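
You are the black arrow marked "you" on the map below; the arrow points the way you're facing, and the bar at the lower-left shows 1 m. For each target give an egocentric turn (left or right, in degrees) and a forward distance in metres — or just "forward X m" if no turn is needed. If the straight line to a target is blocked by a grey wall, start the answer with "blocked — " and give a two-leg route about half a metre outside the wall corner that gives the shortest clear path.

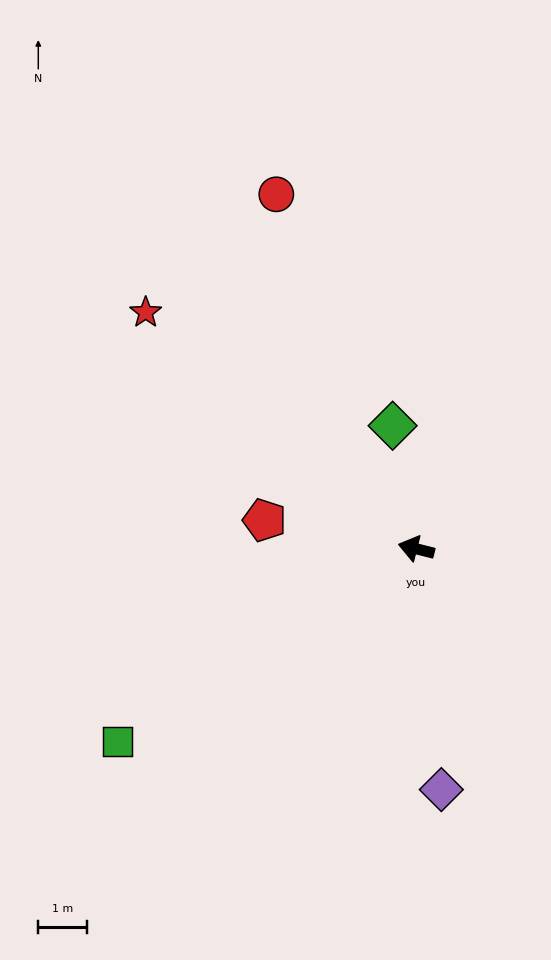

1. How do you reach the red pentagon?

turn left 3°, forward 3.1 m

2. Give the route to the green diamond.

turn right 65°, forward 2.6 m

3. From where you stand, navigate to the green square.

turn left 47°, forward 7.2 m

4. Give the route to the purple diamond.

turn left 110°, forward 4.9 m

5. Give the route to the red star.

turn right 27°, forward 7.3 m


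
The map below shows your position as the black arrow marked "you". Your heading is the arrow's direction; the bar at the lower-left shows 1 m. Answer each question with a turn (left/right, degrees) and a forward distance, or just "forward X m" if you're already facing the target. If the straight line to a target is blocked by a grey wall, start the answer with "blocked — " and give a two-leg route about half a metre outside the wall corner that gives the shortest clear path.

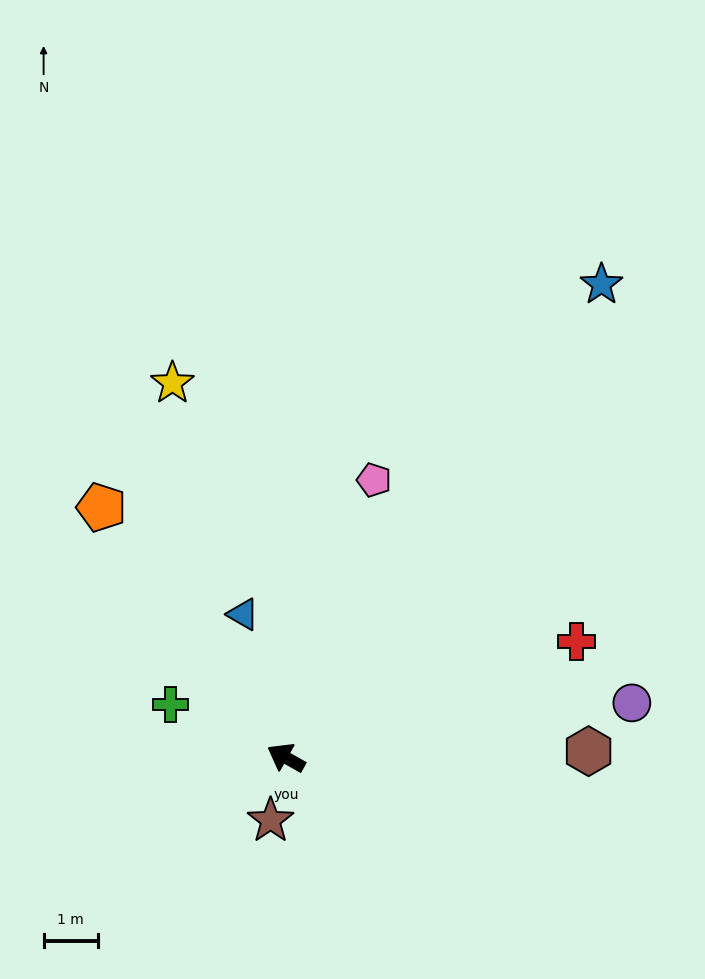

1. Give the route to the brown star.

turn left 106°, forward 1.2 m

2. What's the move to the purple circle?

turn right 142°, forward 6.5 m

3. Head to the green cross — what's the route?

turn left 5°, forward 2.3 m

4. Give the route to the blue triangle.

turn right 44°, forward 2.8 m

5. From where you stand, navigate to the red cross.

turn right 129°, forward 5.8 m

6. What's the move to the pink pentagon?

turn right 78°, forward 5.4 m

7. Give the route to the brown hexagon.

turn right 149°, forward 5.6 m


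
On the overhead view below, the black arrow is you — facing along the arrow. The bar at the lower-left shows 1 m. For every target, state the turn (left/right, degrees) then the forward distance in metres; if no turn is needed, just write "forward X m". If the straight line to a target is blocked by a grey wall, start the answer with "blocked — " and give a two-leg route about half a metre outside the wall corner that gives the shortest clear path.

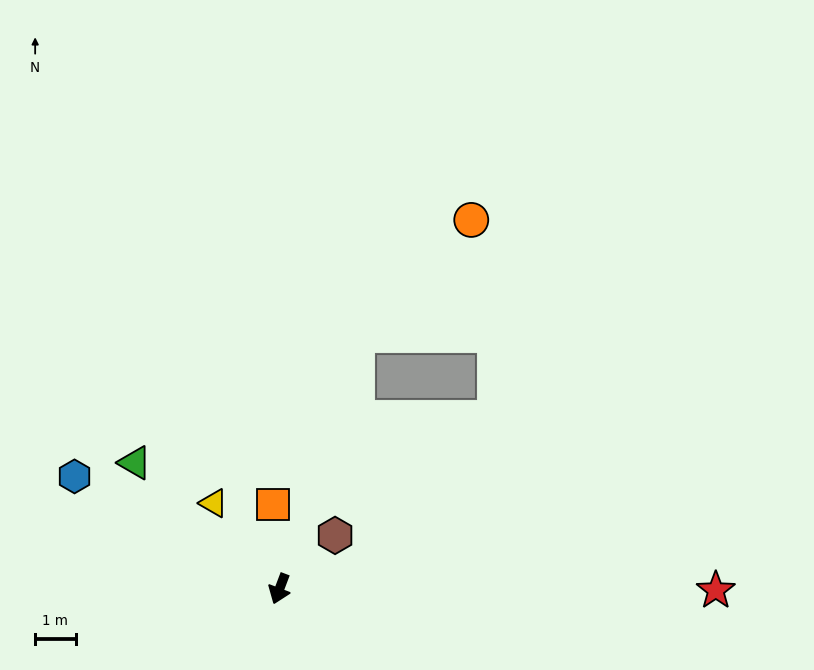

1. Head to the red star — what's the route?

turn left 111°, forward 10.8 m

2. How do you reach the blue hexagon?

turn right 98°, forward 5.8 m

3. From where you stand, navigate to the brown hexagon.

turn left 155°, forward 1.9 m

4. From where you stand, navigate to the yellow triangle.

turn right 122°, forward 2.7 m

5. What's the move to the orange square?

turn right 155°, forward 2.1 m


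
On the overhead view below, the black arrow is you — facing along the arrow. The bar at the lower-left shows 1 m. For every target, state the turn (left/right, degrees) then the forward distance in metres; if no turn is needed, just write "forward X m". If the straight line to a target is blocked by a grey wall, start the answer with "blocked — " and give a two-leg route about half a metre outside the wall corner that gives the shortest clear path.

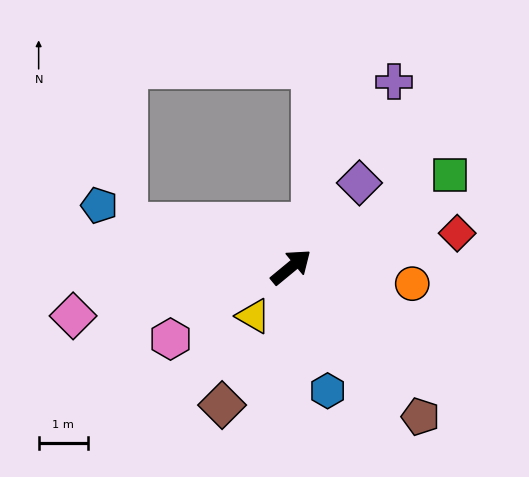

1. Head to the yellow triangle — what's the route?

turn right 167°, forward 1.3 m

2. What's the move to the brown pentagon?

turn right 89°, forward 4.0 m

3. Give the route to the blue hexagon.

turn right 113°, forward 2.6 m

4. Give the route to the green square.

turn right 9°, forward 3.7 m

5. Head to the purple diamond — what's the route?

turn left 11°, forward 2.2 m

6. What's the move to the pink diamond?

turn left 153°, forward 4.5 m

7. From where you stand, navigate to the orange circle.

turn right 47°, forward 2.5 m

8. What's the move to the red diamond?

turn right 28°, forward 3.4 m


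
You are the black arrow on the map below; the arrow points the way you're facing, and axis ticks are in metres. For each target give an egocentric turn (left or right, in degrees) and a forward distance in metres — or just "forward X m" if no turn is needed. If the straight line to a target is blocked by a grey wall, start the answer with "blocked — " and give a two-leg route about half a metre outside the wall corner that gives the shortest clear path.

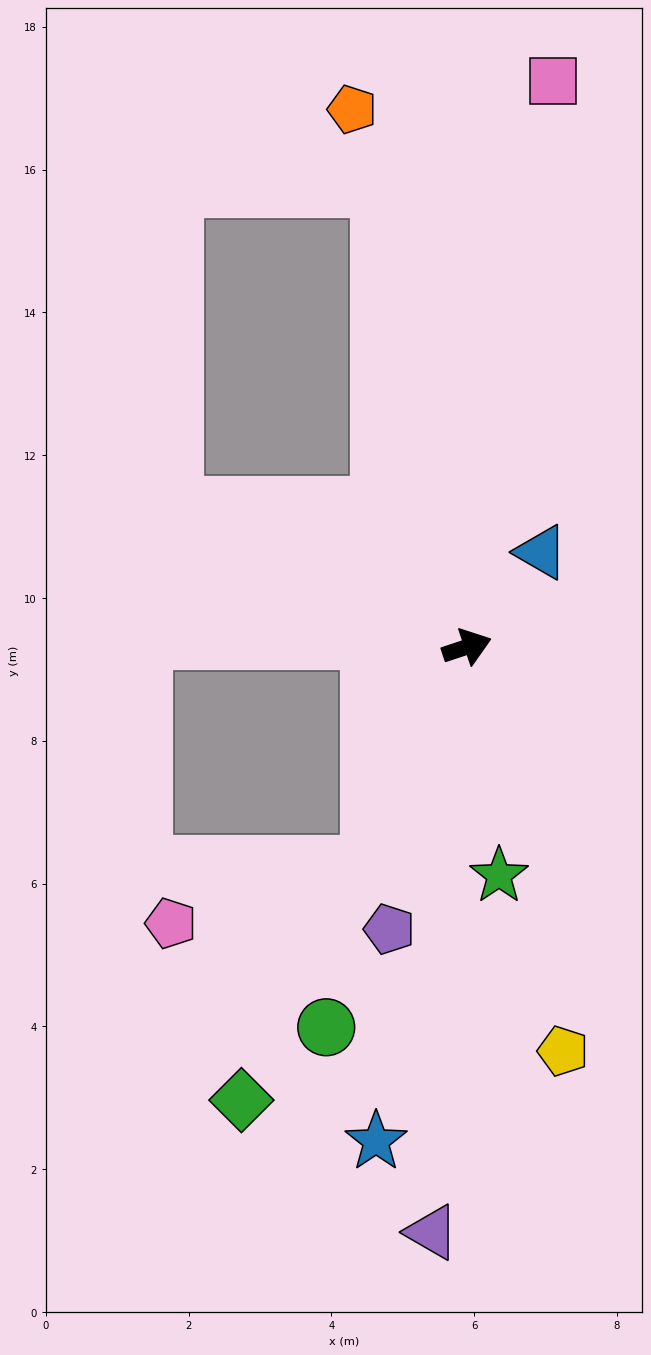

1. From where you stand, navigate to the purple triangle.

turn right 112°, forward 8.2 m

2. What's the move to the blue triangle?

turn left 34°, forward 1.7 m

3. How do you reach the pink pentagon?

blocked — turn right 132°, forward 3.3 m, then turn right 50°, forward 2.9 m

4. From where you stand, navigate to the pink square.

turn left 63°, forward 8.0 m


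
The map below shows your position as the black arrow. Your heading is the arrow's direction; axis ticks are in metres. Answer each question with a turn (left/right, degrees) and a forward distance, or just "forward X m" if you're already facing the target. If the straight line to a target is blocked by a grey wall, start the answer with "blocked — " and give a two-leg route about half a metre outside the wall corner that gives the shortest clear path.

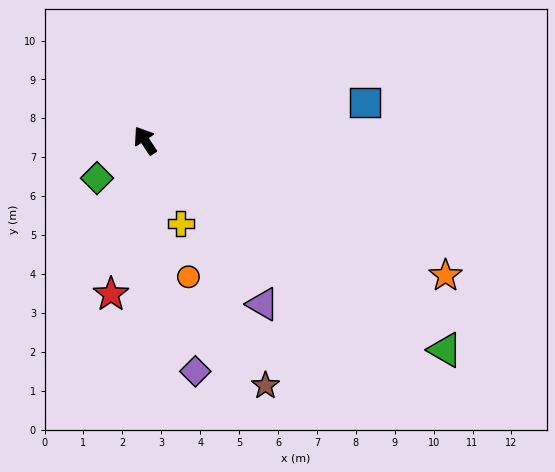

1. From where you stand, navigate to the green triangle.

turn right 158°, forward 9.4 m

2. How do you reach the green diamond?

turn left 95°, forward 1.6 m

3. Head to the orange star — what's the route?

turn right 148°, forward 8.5 m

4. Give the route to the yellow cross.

turn left 170°, forward 2.3 m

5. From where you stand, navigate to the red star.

turn left 134°, forward 4.0 m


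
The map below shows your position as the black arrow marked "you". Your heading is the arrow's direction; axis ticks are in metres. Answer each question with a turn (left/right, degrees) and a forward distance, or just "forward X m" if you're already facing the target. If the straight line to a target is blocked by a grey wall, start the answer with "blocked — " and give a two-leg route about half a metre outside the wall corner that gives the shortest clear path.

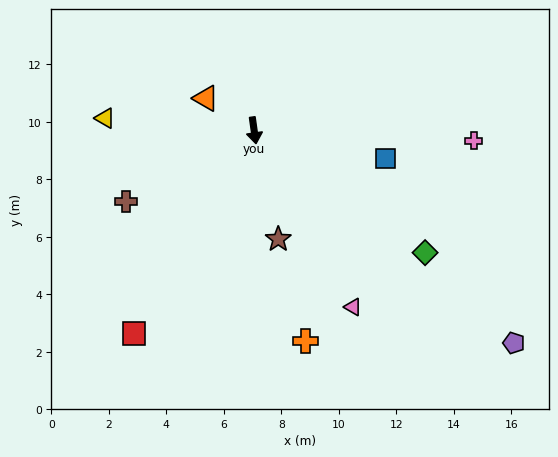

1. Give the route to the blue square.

turn left 70°, forward 4.7 m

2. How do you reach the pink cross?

turn left 79°, forward 7.6 m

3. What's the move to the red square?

turn right 39°, forward 8.2 m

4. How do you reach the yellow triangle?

turn right 103°, forward 5.2 m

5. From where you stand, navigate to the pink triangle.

turn left 21°, forward 7.0 m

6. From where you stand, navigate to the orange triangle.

turn right 132°, forward 2.0 m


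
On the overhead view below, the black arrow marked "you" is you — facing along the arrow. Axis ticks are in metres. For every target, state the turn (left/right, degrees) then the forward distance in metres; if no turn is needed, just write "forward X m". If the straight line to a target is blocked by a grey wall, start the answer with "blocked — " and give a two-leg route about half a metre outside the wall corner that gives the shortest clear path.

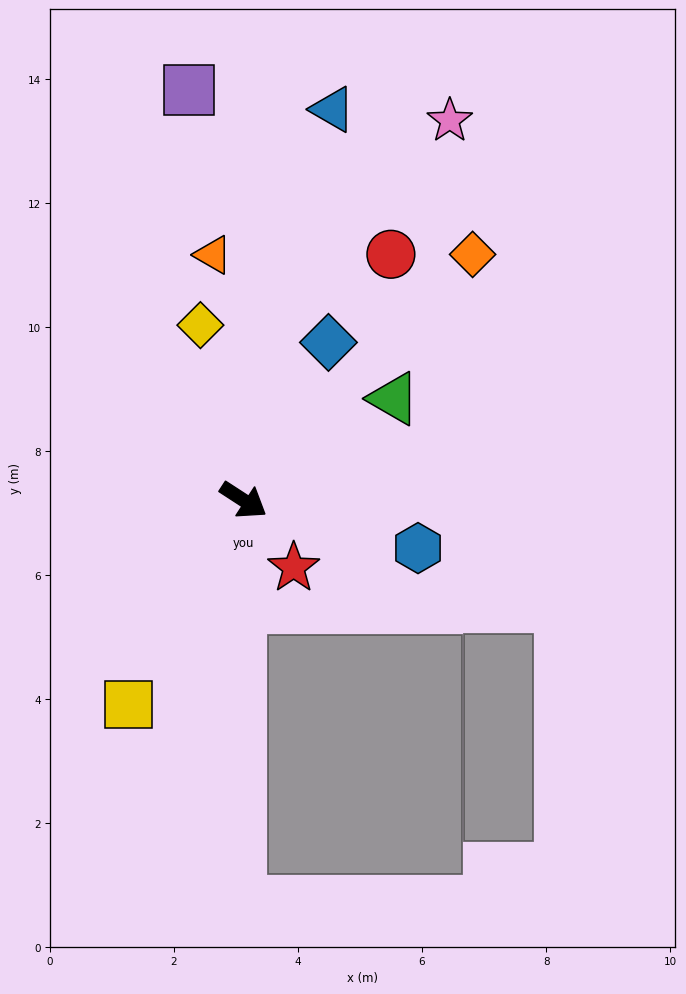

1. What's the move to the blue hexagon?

turn left 18°, forward 2.9 m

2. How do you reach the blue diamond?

turn left 95°, forward 2.9 m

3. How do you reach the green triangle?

turn left 67°, forward 2.9 m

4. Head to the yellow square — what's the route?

turn right 86°, forward 3.8 m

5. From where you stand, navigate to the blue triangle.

turn left 110°, forward 6.5 m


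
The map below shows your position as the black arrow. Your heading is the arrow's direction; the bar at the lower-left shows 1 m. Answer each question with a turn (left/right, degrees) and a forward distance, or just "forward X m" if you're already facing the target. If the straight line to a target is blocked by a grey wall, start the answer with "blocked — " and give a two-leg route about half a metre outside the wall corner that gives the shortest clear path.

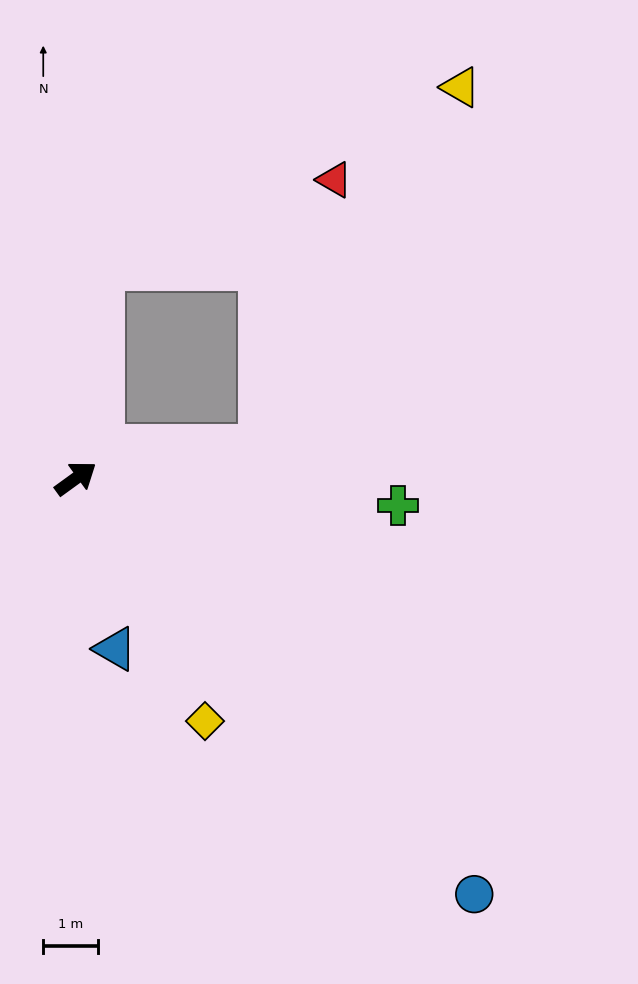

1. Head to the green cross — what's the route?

turn right 41°, forward 5.9 m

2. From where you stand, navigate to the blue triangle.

turn right 113°, forward 3.2 m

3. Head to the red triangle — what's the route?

blocked — turn left 47°, forward 3.9 m, then turn right 62°, forward 4.6 m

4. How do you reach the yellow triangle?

blocked — turn right 26°, forward 3.4 m, then turn left 51°, forward 7.5 m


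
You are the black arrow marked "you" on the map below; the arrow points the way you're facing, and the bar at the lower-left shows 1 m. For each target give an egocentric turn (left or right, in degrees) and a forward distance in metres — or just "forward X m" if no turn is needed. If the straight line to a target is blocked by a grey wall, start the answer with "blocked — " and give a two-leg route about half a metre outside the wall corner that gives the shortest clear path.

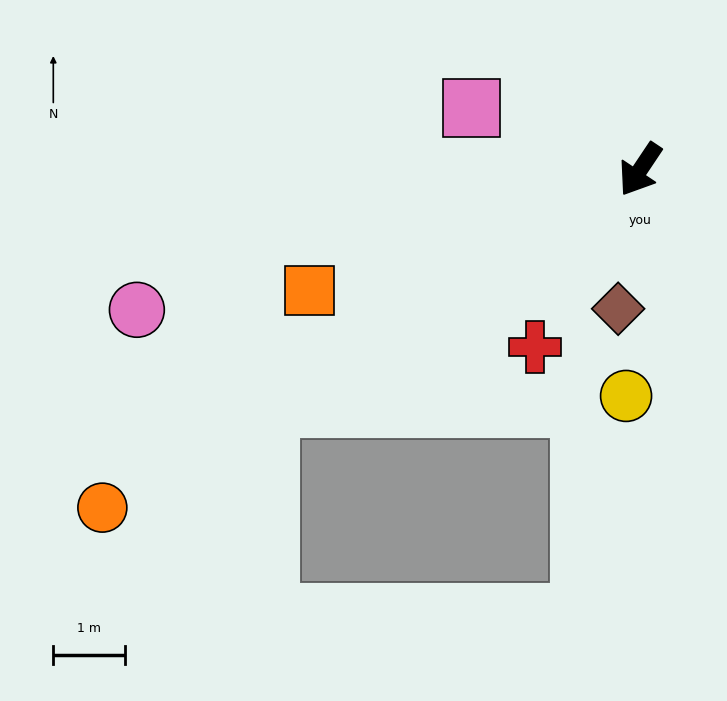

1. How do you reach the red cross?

turn left 3°, forward 2.9 m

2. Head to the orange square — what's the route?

turn right 36°, forward 4.9 m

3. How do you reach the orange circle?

turn right 24°, forward 8.8 m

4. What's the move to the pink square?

turn right 76°, forward 2.5 m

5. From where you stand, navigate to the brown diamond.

turn left 25°, forward 2.0 m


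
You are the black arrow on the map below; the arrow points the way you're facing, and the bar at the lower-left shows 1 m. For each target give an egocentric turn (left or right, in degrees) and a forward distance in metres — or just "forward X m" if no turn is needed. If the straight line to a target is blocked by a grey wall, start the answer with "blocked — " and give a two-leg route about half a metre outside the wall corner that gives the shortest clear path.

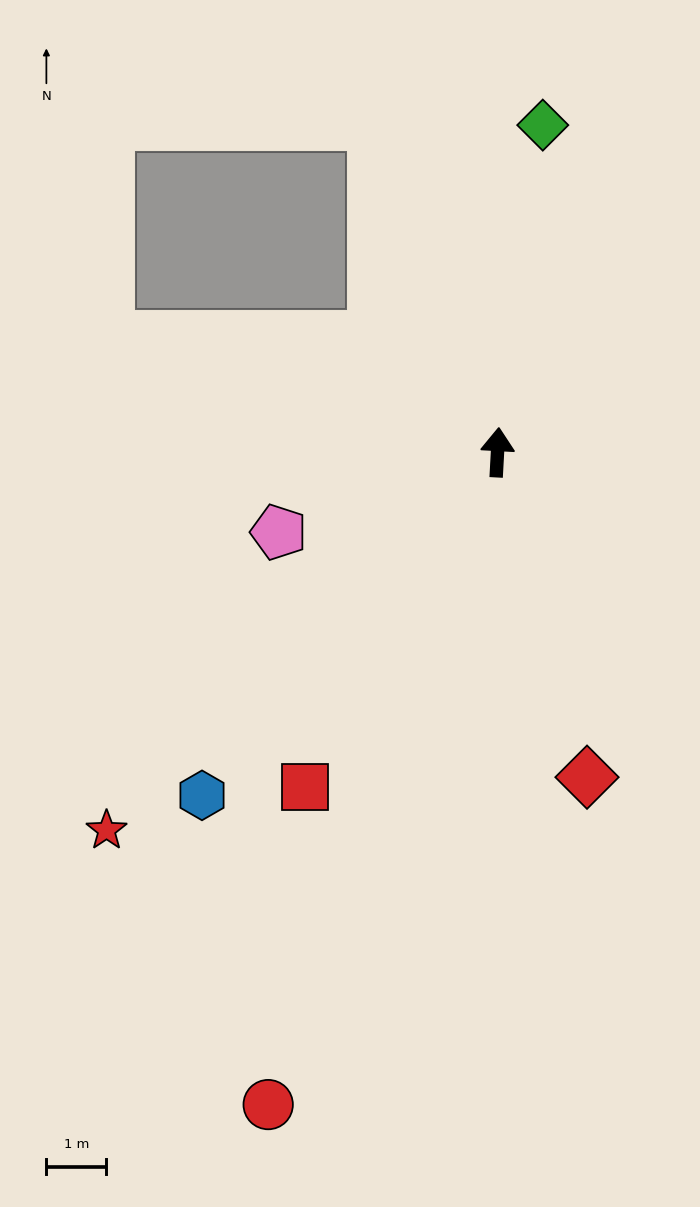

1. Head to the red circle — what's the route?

turn left 164°, forward 11.6 m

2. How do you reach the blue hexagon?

turn left 142°, forward 7.6 m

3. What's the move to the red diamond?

turn right 161°, forward 5.6 m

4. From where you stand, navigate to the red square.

turn left 153°, forward 6.5 m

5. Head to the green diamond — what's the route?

turn right 5°, forward 5.5 m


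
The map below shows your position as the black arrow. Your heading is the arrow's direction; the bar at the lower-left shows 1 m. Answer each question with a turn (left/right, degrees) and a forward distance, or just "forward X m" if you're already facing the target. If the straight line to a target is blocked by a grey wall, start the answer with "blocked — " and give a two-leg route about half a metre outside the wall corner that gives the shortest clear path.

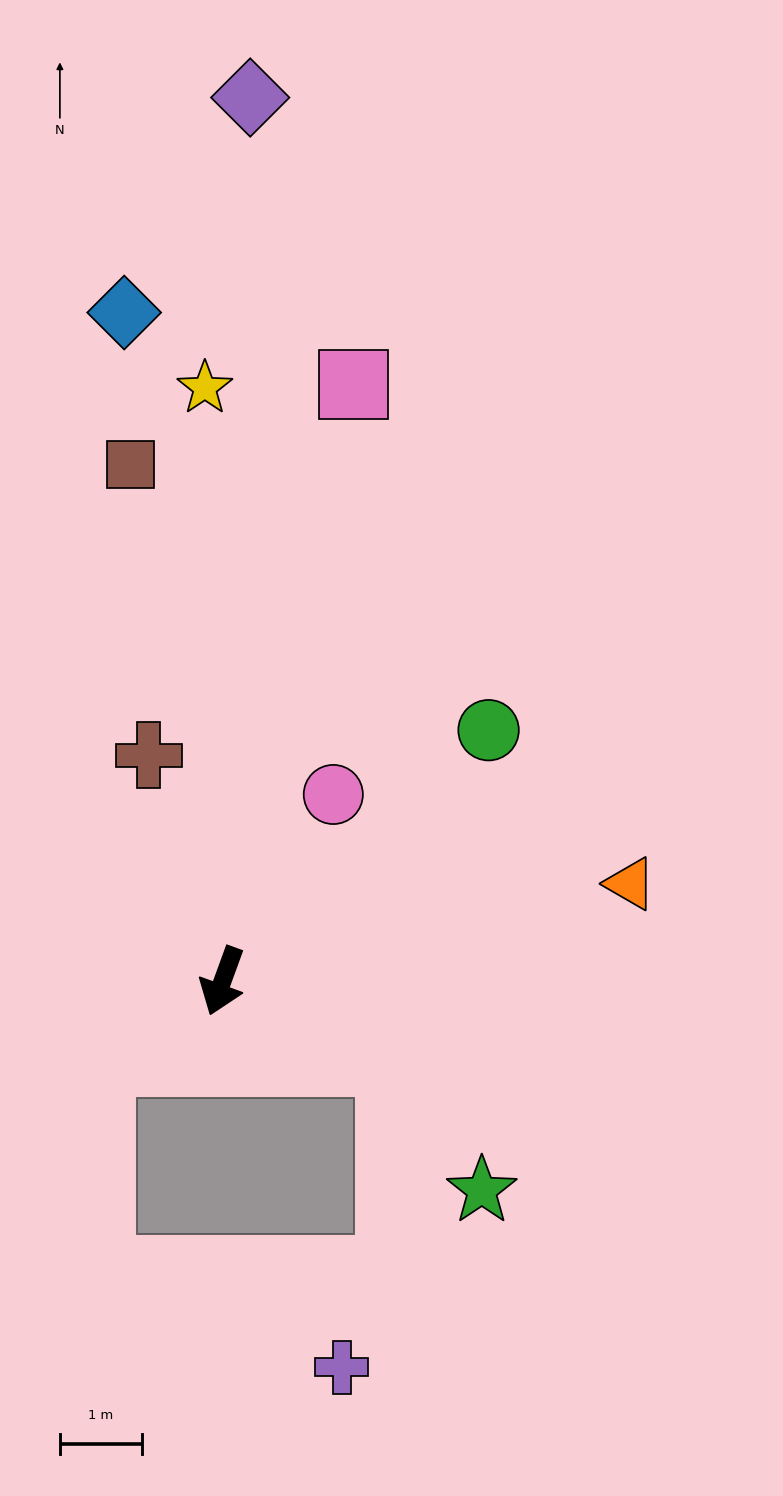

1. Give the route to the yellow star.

turn right 158°, forward 7.2 m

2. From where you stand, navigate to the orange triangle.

turn left 123°, forward 5.1 m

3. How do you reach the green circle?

turn left 153°, forward 4.4 m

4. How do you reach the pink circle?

turn left 169°, forward 2.6 m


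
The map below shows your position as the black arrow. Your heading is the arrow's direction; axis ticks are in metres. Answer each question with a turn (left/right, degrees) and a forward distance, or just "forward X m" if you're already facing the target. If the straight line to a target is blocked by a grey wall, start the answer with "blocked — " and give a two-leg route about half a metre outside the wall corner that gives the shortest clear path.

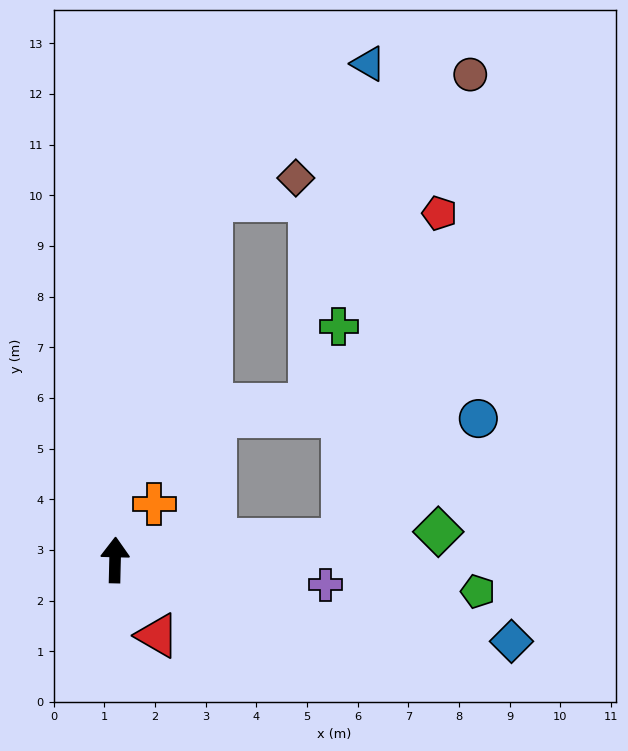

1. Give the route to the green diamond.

turn right 84°, forward 6.4 m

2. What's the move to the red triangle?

turn right 149°, forward 1.7 m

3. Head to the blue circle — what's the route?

blocked — turn right 84°, forward 4.5 m, then turn left 37°, forward 3.6 m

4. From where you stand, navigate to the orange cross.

turn right 34°, forward 1.3 m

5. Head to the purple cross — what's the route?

turn right 95°, forward 4.2 m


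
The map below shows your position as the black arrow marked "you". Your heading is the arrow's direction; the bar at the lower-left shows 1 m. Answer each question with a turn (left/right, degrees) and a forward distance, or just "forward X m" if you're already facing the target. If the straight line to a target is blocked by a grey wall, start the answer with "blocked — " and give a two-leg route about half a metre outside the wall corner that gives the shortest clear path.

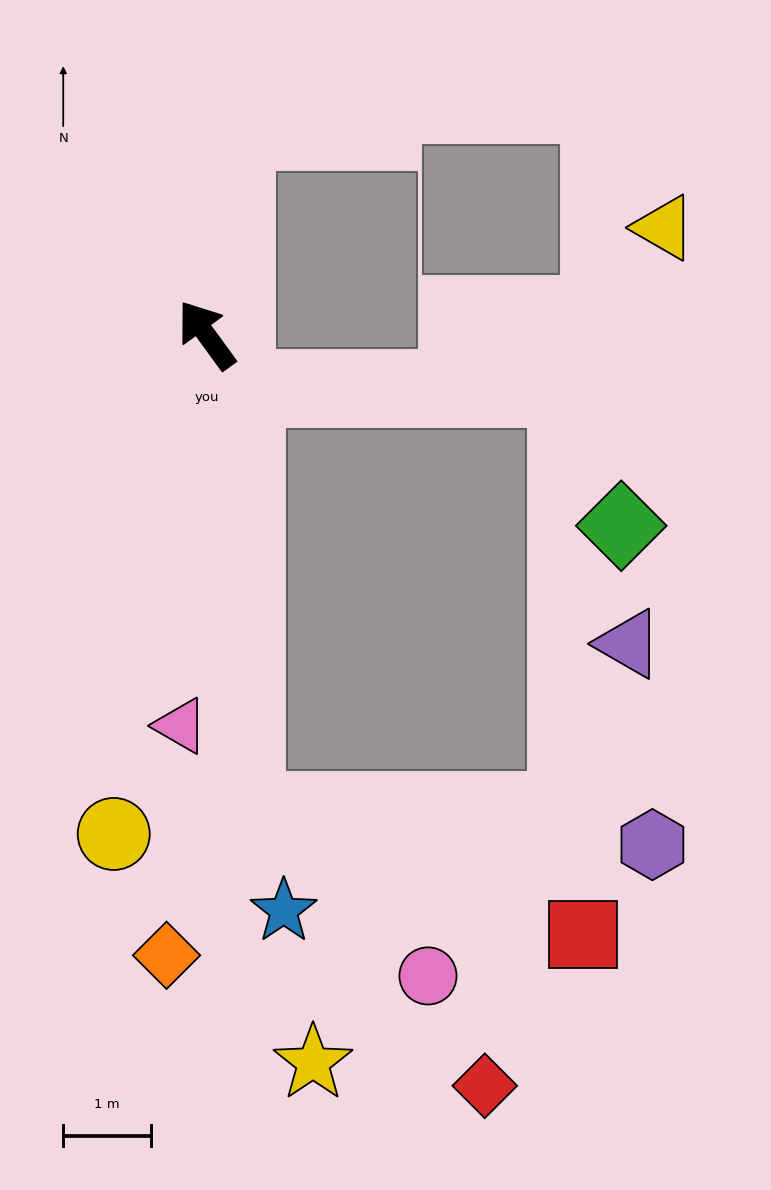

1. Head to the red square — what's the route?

blocked — turn left 149°, forward 5.4 m, then turn left 64°, forward 4.1 m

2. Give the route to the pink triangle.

turn left 140°, forward 4.5 m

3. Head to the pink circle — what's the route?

blocked — turn left 149°, forward 5.4 m, then turn left 42°, forward 2.8 m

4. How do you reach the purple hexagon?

blocked — turn left 149°, forward 5.4 m, then turn left 80°, forward 4.6 m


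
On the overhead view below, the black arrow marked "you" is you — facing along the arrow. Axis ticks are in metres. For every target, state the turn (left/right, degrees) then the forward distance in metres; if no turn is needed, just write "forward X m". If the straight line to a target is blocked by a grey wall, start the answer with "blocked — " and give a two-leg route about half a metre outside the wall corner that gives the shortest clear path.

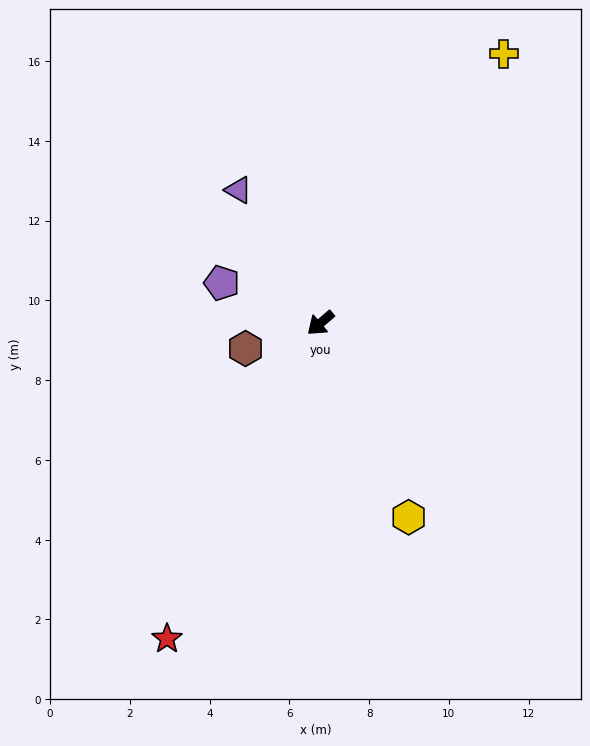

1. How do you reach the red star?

turn left 24°, forward 8.8 m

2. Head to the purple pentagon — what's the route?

turn right 63°, forward 2.7 m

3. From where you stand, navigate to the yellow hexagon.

turn left 74°, forward 5.3 m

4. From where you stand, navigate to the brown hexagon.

turn right 22°, forward 2.0 m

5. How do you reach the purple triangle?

turn right 99°, forward 3.9 m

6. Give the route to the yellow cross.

turn right 165°, forward 8.2 m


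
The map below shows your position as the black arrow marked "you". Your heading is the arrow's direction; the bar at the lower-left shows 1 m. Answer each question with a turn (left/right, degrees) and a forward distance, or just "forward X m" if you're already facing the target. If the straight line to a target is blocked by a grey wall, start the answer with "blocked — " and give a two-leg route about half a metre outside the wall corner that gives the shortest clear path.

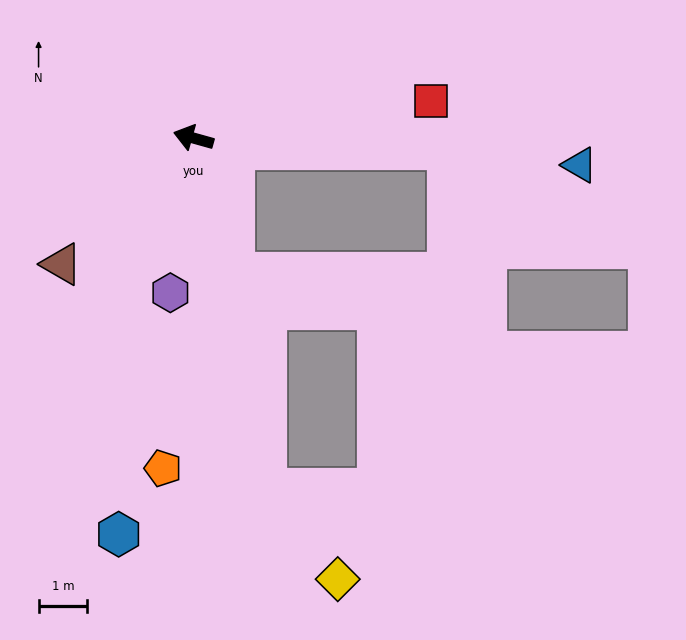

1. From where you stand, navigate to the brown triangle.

turn left 59°, forward 3.7 m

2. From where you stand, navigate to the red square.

turn right 156°, forward 4.9 m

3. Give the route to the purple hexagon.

turn left 97°, forward 3.2 m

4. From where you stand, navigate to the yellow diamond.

blocked — turn left 117°, forward 7.4 m, then turn left 27°, forward 2.4 m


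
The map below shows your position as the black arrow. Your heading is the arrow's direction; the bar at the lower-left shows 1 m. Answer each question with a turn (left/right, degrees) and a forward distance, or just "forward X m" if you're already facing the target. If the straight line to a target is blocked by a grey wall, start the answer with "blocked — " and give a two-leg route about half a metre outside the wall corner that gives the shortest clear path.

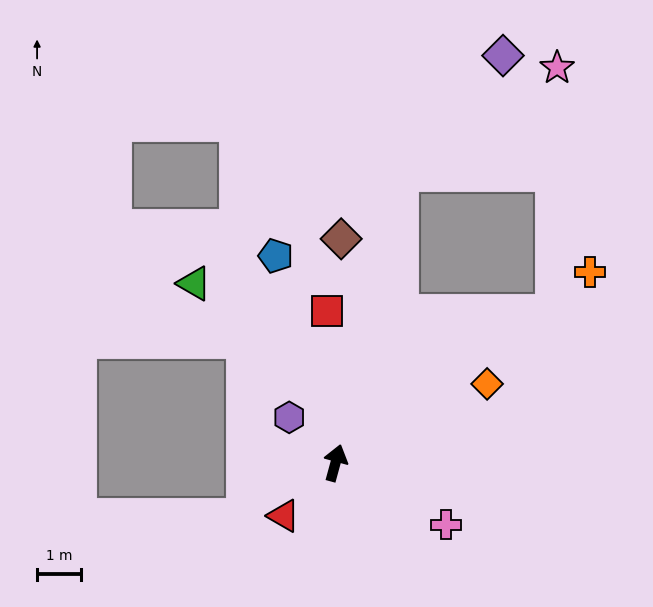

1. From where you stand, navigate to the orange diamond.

turn right 47°, forward 3.9 m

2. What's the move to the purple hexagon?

turn left 61°, forward 1.5 m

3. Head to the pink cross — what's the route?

turn right 104°, forward 2.9 m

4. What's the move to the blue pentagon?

turn left 31°, forward 4.9 m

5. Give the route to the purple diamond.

blocked — turn left 3°, forward 6.8 m, then turn right 29°, forward 3.6 m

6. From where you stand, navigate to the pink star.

blocked — turn left 3°, forward 6.8 m, then turn right 44°, forward 4.3 m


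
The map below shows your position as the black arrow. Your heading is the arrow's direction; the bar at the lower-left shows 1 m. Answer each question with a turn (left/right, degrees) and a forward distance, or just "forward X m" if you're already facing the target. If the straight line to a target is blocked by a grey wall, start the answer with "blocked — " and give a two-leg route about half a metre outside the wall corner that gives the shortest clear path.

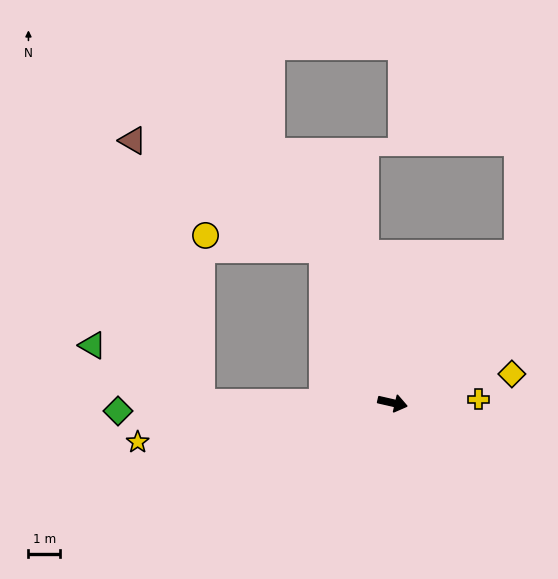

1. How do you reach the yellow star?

turn right 158°, forward 8.2 m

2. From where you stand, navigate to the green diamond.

turn right 165°, forward 8.8 m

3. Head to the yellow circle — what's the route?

blocked — turn left 128°, forward 5.4 m, then turn left 58°, forward 3.7 m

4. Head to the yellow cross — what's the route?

turn left 15°, forward 2.7 m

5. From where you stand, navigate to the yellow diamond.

turn left 26°, forward 3.9 m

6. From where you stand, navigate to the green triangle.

blocked — turn right 167°, forward 6.1 m, then turn right 28°, forward 3.9 m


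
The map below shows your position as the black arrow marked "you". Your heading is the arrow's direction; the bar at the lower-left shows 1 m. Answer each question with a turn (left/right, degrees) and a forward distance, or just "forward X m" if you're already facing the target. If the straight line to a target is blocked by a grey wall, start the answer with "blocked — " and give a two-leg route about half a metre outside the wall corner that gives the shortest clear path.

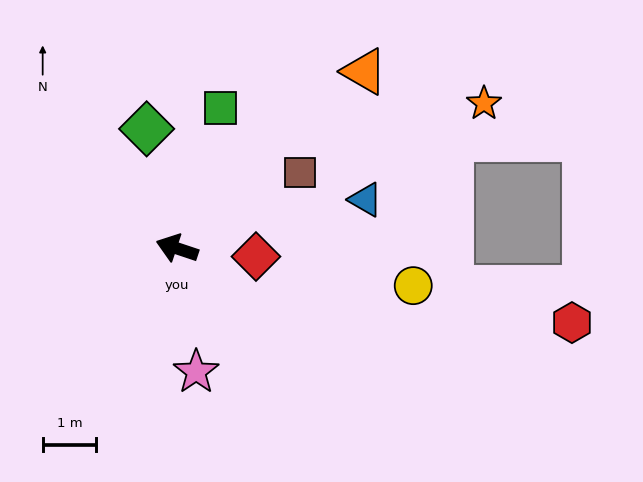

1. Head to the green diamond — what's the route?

turn right 57°, forward 2.3 m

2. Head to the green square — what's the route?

turn right 89°, forward 2.7 m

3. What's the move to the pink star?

turn left 117°, forward 2.3 m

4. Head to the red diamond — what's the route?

turn right 167°, forward 1.5 m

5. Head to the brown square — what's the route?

turn right 130°, forward 2.7 m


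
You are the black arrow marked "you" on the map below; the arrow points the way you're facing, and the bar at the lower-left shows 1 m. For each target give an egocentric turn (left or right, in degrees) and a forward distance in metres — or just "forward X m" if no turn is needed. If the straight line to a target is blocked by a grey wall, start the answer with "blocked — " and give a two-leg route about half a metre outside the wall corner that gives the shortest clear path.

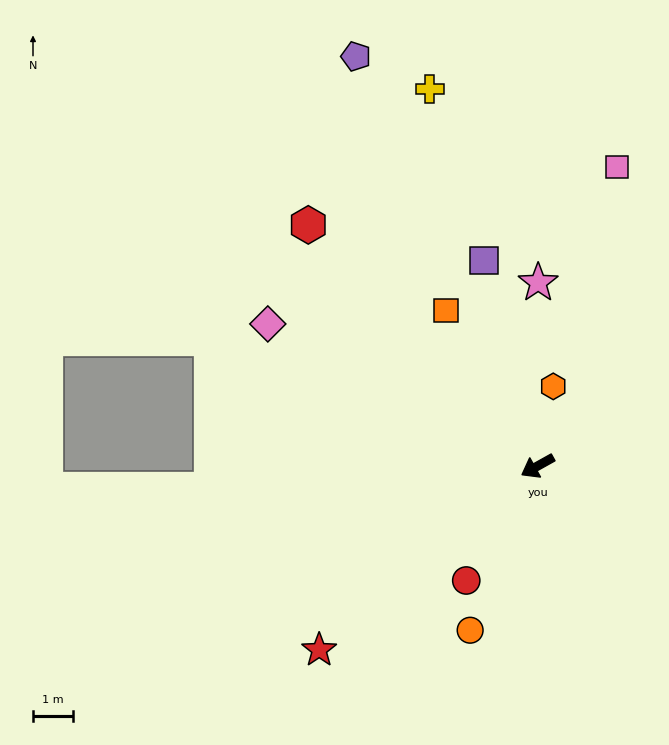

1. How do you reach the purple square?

turn right 105°, forward 5.3 m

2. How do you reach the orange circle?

turn left 39°, forward 4.4 m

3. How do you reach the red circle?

turn left 29°, forward 3.4 m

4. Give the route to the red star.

turn left 11°, forward 7.1 m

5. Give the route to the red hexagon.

turn right 76°, forward 8.3 m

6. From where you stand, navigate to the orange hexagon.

turn right 130°, forward 2.0 m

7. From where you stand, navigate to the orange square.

turn right 89°, forward 4.5 m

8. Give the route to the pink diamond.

turn right 57°, forward 7.6 m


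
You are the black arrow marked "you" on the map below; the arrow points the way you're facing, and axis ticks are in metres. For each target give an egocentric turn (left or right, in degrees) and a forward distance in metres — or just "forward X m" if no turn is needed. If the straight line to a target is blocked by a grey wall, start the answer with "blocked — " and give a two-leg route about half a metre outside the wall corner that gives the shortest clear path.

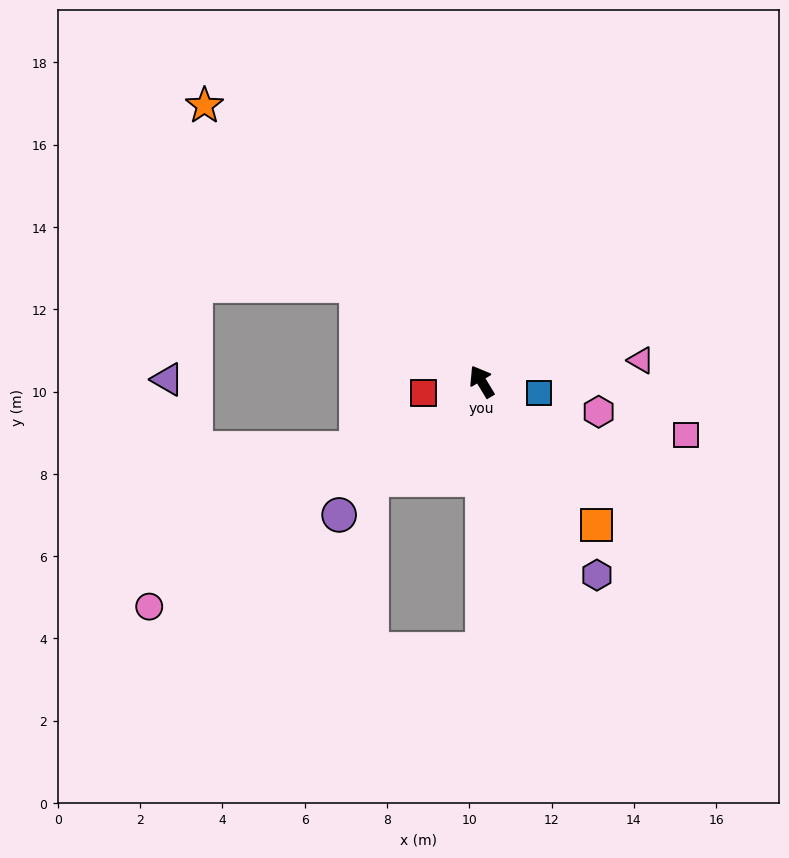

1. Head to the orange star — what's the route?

turn left 14°, forward 9.5 m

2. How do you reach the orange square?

turn right 173°, forward 4.5 m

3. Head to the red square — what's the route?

turn left 70°, forward 1.4 m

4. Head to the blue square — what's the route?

turn right 132°, forward 1.4 m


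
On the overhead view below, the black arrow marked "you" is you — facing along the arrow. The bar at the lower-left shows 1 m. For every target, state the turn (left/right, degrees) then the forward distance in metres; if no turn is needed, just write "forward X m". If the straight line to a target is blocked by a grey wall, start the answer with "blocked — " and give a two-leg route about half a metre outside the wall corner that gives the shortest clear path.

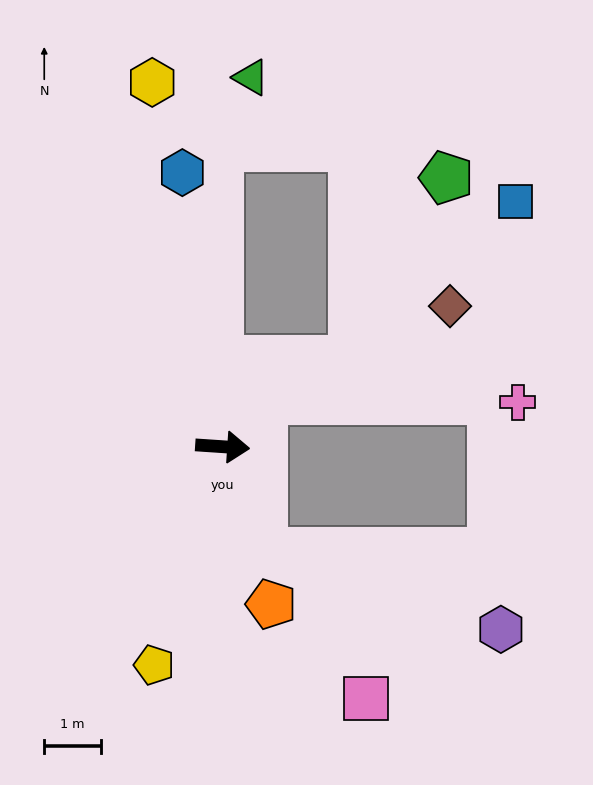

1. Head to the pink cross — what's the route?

blocked — turn left 52°, forward 1.1 m, then turn right 49°, forward 4.5 m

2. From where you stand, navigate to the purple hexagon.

blocked — turn right 65°, forward 2.0 m, then turn left 51°, forward 4.4 m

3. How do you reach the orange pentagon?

turn right 69°, forward 2.9 m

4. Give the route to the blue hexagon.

turn left 102°, forward 4.9 m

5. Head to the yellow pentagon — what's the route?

turn right 104°, forward 4.0 m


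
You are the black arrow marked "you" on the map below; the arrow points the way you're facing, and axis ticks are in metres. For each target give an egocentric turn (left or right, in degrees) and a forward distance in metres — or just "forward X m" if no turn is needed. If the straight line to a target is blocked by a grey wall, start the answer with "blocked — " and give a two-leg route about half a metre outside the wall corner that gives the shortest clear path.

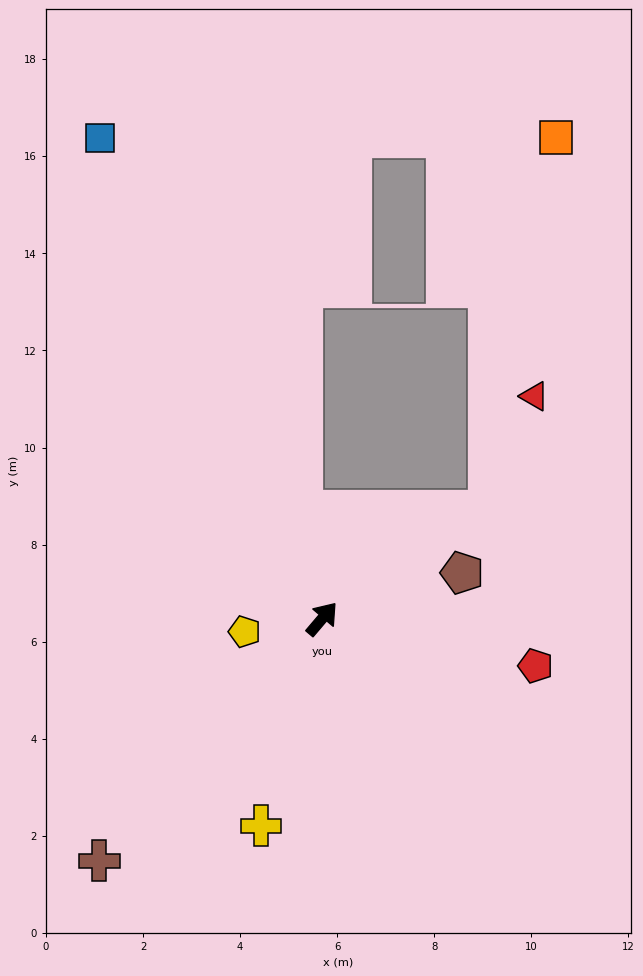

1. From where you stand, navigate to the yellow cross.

turn right 156°, forward 4.4 m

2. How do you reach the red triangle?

blocked — turn right 17°, forward 4.1 m, then turn left 36°, forward 2.6 m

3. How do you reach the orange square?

blocked — turn right 17°, forward 4.1 m, then turn left 47°, forward 7.8 m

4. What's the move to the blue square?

turn left 65°, forward 10.9 m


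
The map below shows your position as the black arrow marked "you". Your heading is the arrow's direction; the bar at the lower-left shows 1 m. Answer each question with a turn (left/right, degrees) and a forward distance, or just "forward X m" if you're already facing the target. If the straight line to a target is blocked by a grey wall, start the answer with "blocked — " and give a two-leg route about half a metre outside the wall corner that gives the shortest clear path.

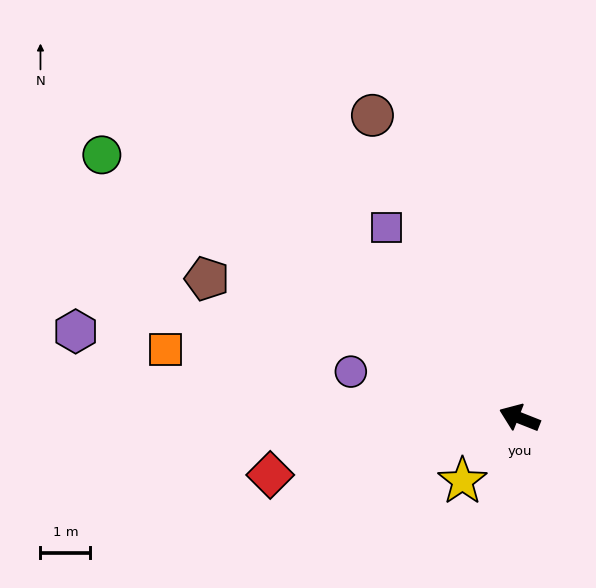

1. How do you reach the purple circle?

turn left 6°, forward 3.5 m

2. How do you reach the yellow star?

turn left 69°, forward 1.7 m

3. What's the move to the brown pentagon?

turn right 2°, forward 6.9 m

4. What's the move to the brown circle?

turn right 42°, forward 6.8 m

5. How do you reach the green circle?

turn right 11°, forward 9.9 m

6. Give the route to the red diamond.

turn left 35°, forward 5.1 m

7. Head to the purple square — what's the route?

turn right 33°, forward 4.7 m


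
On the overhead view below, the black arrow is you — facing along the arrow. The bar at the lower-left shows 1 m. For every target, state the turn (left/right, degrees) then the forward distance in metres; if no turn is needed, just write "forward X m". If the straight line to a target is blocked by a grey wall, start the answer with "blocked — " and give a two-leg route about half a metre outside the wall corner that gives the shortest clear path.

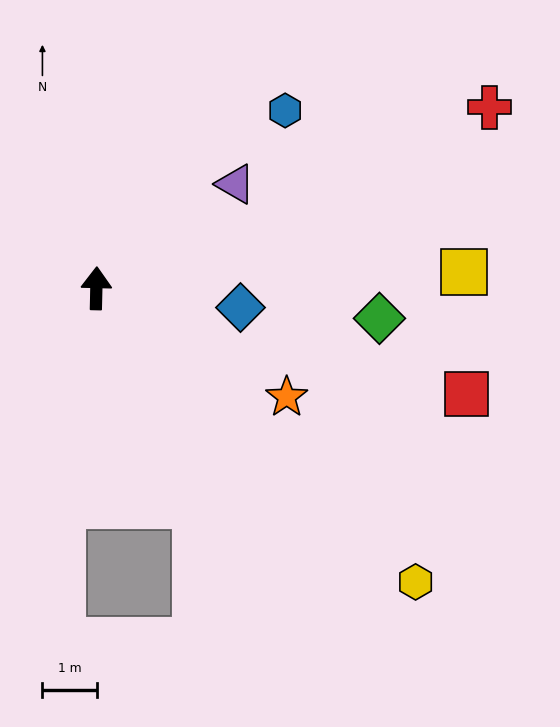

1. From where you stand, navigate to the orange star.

turn right 118°, forward 4.0 m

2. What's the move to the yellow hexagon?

turn right 131°, forward 8.0 m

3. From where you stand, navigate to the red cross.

turn right 64°, forward 8.0 m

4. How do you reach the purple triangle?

turn right 52°, forward 3.2 m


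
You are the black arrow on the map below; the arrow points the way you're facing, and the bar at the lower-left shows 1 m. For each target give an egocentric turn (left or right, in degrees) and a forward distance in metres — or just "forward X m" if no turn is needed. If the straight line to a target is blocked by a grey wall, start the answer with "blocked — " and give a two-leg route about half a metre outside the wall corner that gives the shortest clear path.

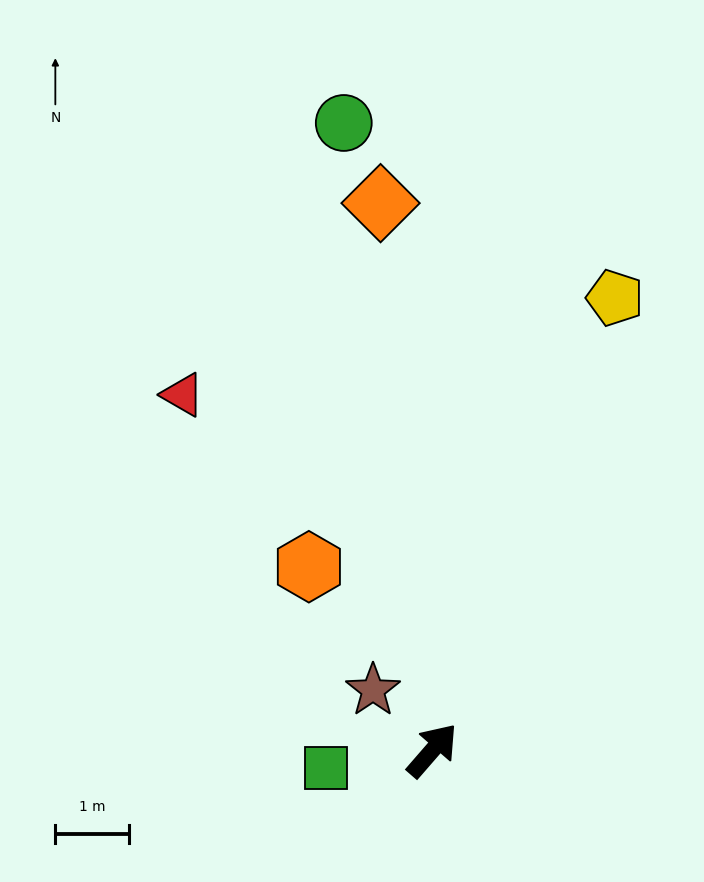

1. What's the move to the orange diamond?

turn left 46°, forward 7.4 m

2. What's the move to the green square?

turn left 141°, forward 1.5 m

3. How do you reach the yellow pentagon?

turn left 19°, forward 6.6 m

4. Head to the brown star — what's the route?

turn left 86°, forward 1.1 m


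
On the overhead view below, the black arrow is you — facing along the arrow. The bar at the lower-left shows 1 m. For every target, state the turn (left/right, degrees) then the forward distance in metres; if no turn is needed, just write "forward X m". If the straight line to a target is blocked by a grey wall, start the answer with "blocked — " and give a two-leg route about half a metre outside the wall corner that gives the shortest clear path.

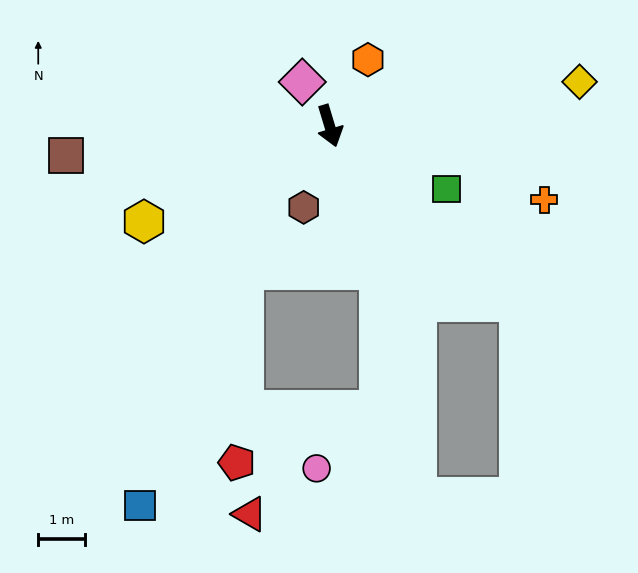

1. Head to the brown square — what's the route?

turn right 100°, forward 5.7 m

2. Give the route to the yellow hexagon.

turn right 80°, forward 4.5 m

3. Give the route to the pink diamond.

turn right 165°, forward 1.1 m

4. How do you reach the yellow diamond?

turn left 83°, forward 5.5 m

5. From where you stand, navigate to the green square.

turn left 45°, forward 2.9 m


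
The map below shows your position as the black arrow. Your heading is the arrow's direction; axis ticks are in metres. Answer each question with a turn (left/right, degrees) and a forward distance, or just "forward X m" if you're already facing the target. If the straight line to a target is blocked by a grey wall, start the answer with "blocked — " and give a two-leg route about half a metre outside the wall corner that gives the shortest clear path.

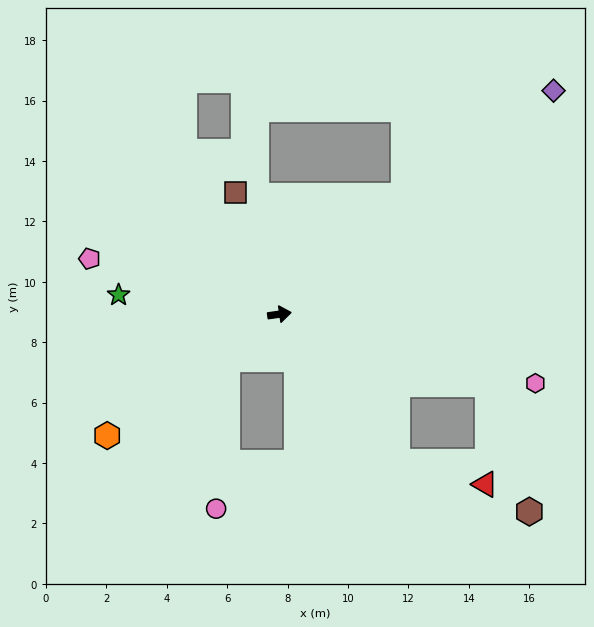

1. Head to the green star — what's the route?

turn left 165°, forward 5.4 m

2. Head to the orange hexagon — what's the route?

turn right 153°, forward 7.0 m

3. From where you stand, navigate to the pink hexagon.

turn right 23°, forward 8.8 m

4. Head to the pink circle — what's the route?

blocked — turn right 147°, forward 2.3 m, then turn left 45°, forward 5.0 m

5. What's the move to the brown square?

turn left 102°, forward 4.3 m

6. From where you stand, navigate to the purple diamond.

turn left 31°, forward 11.7 m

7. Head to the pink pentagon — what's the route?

turn left 156°, forward 6.5 m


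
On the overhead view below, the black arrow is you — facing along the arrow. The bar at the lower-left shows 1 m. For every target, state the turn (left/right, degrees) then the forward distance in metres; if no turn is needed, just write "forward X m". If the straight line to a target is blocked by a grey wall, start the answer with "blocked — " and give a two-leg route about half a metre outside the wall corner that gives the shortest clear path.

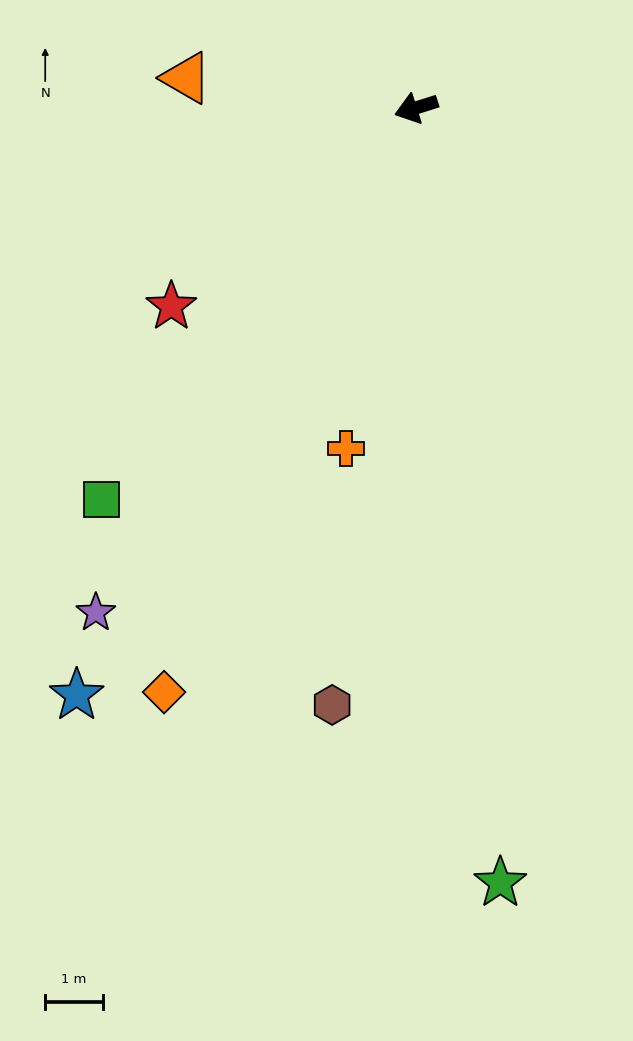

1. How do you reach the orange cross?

turn left 61°, forward 6.0 m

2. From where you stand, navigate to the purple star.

turn left 40°, forward 10.3 m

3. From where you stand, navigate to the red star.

turn left 22°, forward 5.5 m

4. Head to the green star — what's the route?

turn left 79°, forward 13.5 m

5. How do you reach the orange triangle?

turn right 25°, forward 4.0 m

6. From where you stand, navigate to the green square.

turn left 34°, forward 8.7 m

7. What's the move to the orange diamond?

turn left 49°, forward 11.0 m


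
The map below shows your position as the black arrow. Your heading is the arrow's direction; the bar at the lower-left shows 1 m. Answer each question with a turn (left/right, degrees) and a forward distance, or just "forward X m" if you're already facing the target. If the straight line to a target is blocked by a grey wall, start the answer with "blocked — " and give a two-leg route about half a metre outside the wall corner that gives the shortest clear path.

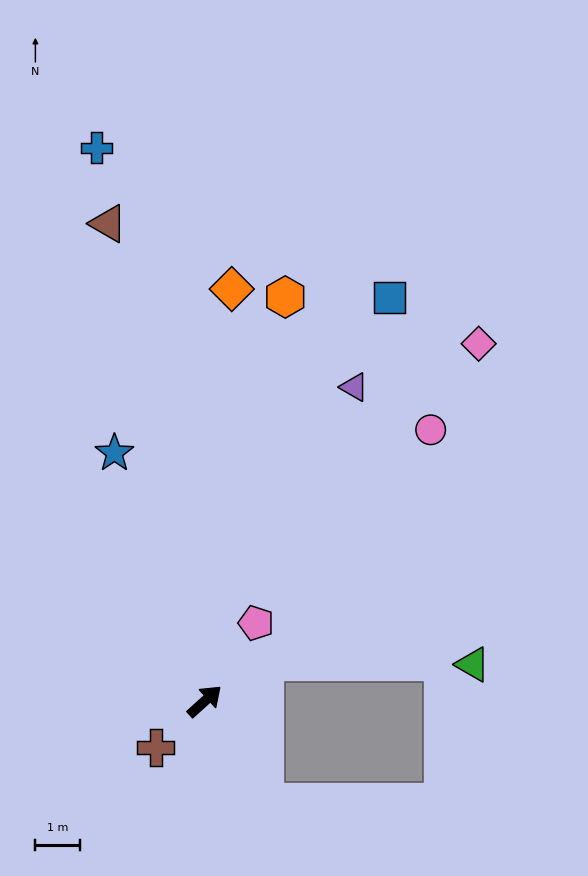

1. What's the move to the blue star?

turn left 68°, forward 6.0 m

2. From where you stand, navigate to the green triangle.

blocked — turn right 9°, forward 1.6 m, then turn right 34°, forward 4.7 m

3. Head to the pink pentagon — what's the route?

turn left 14°, forward 2.1 m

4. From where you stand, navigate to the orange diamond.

turn left 44°, forward 9.4 m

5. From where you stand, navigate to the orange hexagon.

turn left 37°, forward 9.3 m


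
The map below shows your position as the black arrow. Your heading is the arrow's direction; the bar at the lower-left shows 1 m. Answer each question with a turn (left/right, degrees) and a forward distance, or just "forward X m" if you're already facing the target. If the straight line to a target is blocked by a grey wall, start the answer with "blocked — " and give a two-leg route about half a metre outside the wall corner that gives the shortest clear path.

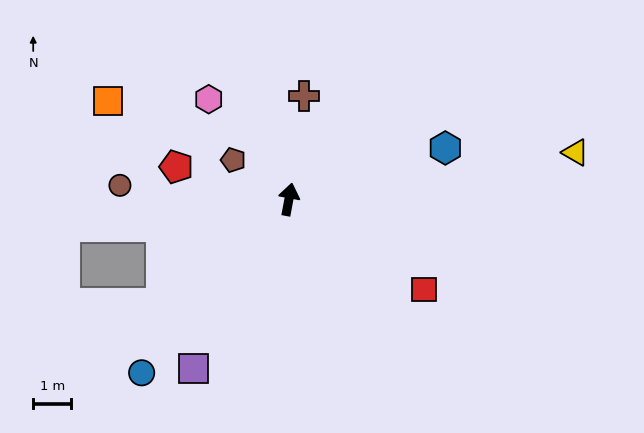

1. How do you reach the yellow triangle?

turn right 70°, forward 7.7 m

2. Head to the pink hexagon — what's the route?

turn left 49°, forward 3.4 m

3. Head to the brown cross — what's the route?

turn left 2°, forward 2.7 m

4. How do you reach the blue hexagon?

turn right 61°, forward 4.3 m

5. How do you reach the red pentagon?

turn left 84°, forward 3.1 m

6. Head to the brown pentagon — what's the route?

turn left 65°, forward 1.8 m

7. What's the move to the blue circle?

turn left 150°, forward 6.0 m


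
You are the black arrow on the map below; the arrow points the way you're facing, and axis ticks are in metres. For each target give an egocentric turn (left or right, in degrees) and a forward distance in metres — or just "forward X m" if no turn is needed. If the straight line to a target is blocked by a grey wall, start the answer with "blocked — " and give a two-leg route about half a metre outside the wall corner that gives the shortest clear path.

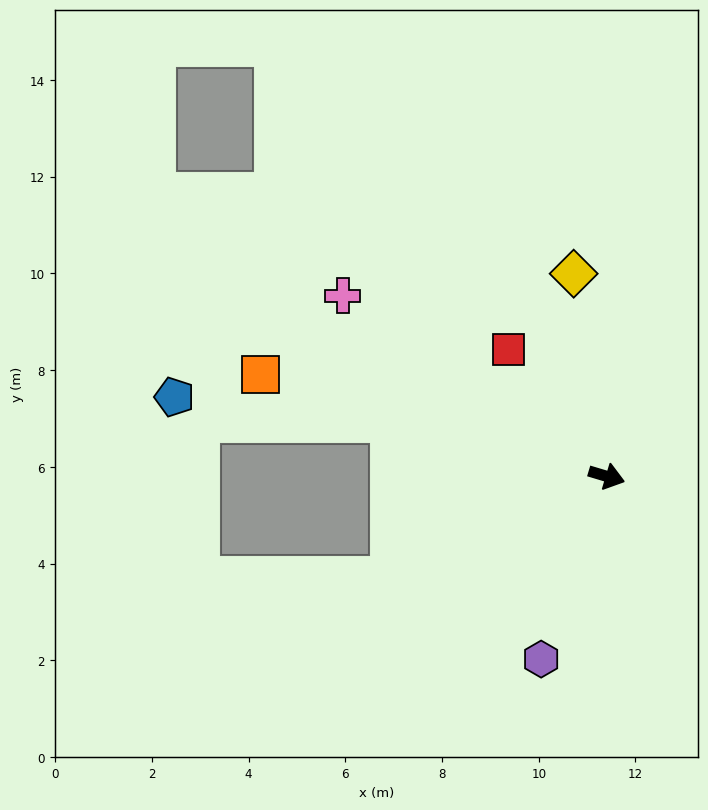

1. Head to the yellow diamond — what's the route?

turn left 116°, forward 4.2 m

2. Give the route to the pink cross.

turn left 162°, forward 6.6 m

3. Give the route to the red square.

turn left 144°, forward 3.3 m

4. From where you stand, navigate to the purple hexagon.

turn right 93°, forward 4.0 m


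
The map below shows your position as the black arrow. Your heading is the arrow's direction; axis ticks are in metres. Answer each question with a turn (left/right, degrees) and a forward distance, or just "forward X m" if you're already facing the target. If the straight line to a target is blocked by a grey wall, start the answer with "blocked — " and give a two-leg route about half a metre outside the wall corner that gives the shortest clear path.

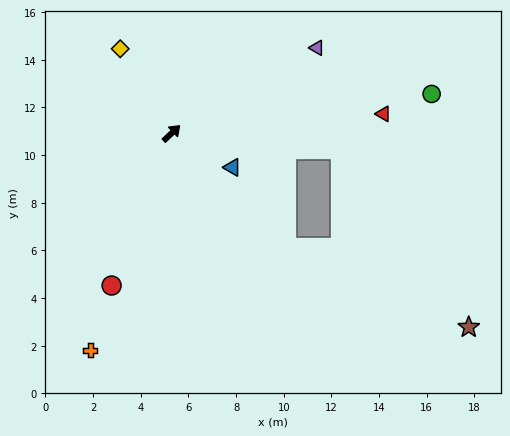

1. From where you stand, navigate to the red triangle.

turn right 38°, forward 8.9 m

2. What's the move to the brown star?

blocked — turn right 88°, forward 6.8 m, then turn left 21°, forward 8.3 m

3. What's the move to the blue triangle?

turn right 73°, forward 2.9 m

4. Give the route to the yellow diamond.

turn left 78°, forward 4.1 m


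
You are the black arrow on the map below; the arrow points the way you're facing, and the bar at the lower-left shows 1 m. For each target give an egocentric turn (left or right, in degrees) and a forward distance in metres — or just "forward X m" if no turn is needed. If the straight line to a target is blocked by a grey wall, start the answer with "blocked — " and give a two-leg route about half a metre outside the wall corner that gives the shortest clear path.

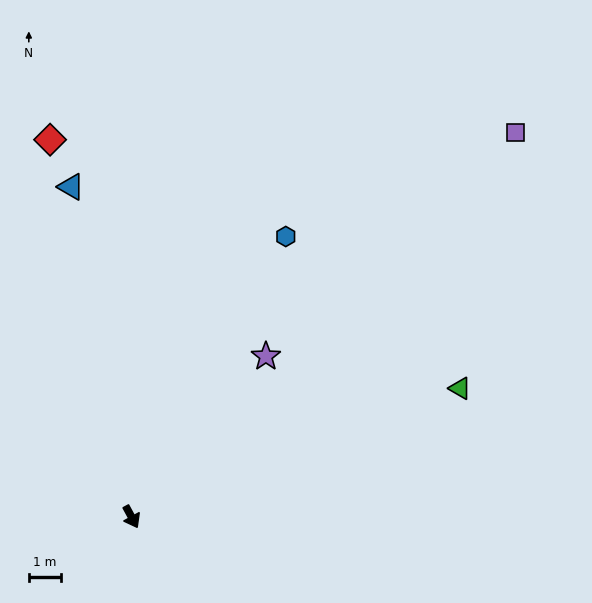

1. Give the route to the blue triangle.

turn left 162°, forward 10.5 m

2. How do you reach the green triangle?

turn left 83°, forward 11.1 m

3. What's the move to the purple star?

turn left 112°, forward 6.6 m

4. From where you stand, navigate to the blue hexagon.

turn left 123°, forward 10.1 m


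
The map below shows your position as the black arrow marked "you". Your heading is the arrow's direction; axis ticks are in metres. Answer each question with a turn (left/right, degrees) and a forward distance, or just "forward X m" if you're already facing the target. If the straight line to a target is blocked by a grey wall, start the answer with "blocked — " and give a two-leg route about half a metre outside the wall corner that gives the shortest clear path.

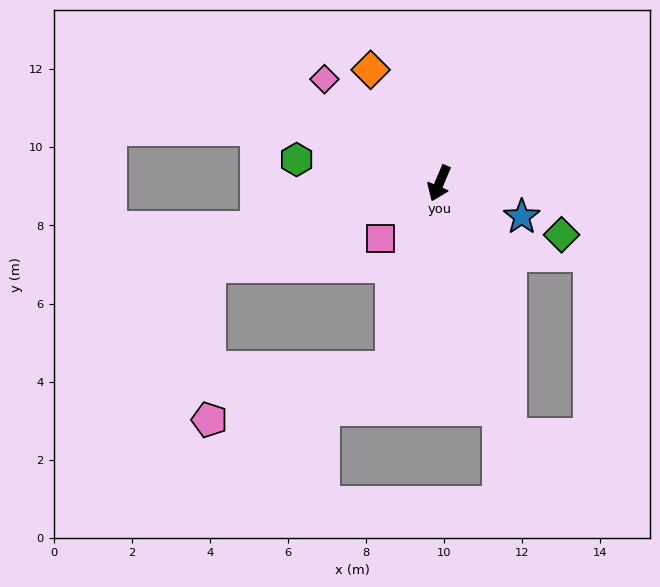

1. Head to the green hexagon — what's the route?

turn right 77°, forward 3.7 m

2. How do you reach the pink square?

turn right 24°, forward 2.1 m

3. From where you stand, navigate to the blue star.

turn left 91°, forward 2.3 m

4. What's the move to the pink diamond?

turn right 109°, forward 4.0 m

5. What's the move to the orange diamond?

turn right 126°, forward 3.4 m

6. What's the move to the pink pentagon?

blocked — turn left 8°, forward 4.9 m, then turn right 59°, forward 4.8 m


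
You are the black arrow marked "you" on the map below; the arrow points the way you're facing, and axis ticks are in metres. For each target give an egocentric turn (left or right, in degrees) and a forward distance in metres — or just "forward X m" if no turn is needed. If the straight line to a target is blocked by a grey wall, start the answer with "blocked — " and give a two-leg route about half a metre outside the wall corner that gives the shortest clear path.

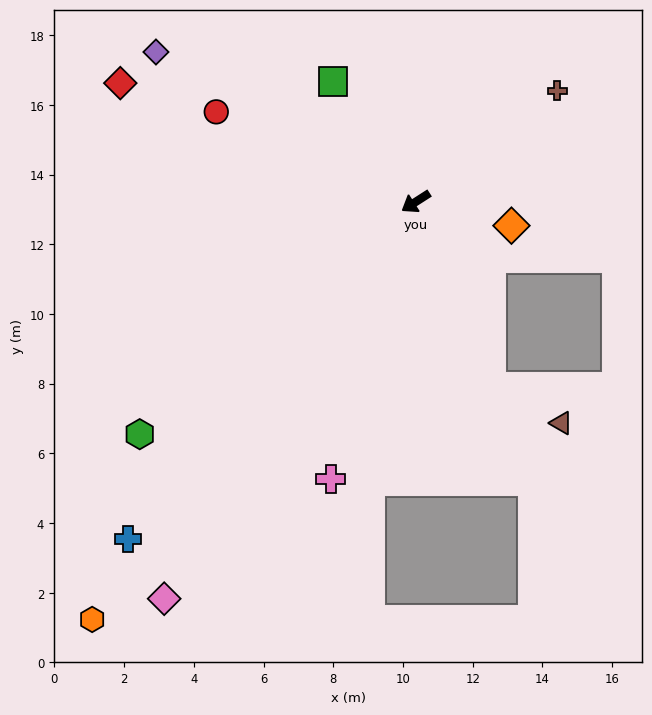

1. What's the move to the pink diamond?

turn left 25°, forward 13.5 m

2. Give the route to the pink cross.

turn left 40°, forward 8.3 m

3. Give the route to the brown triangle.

blocked — turn left 80°, forward 5.7 m, then turn left 39°, forward 2.3 m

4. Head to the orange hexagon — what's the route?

turn left 20°, forward 15.2 m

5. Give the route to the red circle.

turn right 57°, forward 6.3 m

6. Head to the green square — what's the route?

turn right 88°, forward 4.2 m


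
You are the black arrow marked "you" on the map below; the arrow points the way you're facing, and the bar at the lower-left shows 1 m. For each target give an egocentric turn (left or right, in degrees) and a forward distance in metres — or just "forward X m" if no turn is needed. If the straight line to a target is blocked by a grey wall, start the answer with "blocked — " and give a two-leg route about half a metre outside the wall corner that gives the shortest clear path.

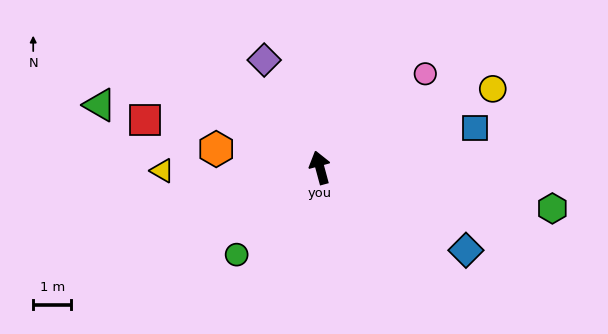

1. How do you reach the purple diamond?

turn left 12°, forward 3.2 m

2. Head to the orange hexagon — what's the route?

turn left 65°, forward 2.8 m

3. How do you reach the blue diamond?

turn right 135°, forward 4.4 m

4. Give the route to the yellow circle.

turn right 81°, forward 5.0 m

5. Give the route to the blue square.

turn right 91°, forward 4.2 m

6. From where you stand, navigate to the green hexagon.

turn right 115°, forward 6.2 m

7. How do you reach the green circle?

turn left 121°, forward 3.2 m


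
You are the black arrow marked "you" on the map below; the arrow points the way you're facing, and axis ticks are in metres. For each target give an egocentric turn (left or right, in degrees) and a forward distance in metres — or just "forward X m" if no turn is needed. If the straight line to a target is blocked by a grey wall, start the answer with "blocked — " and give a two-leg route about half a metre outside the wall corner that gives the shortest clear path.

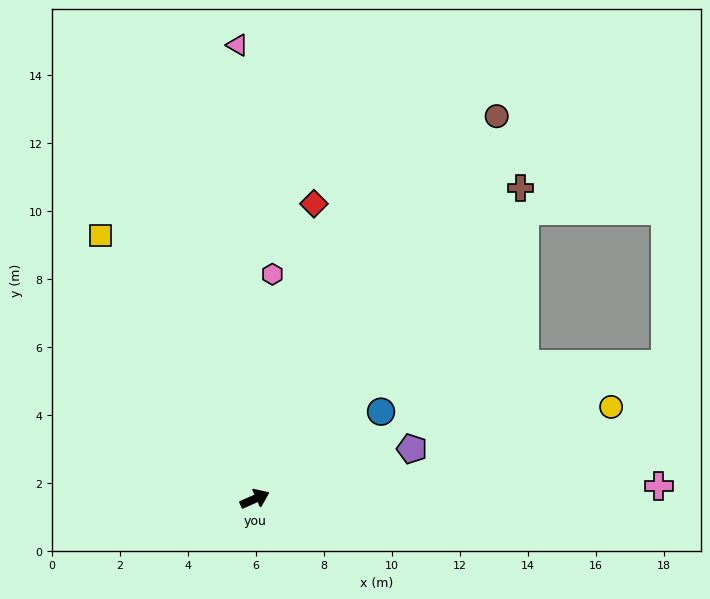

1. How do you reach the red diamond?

turn left 55°, forward 8.9 m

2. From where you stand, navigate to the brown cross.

turn left 26°, forward 12.0 m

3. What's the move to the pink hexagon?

turn left 62°, forward 6.6 m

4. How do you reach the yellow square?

turn left 96°, forward 9.0 m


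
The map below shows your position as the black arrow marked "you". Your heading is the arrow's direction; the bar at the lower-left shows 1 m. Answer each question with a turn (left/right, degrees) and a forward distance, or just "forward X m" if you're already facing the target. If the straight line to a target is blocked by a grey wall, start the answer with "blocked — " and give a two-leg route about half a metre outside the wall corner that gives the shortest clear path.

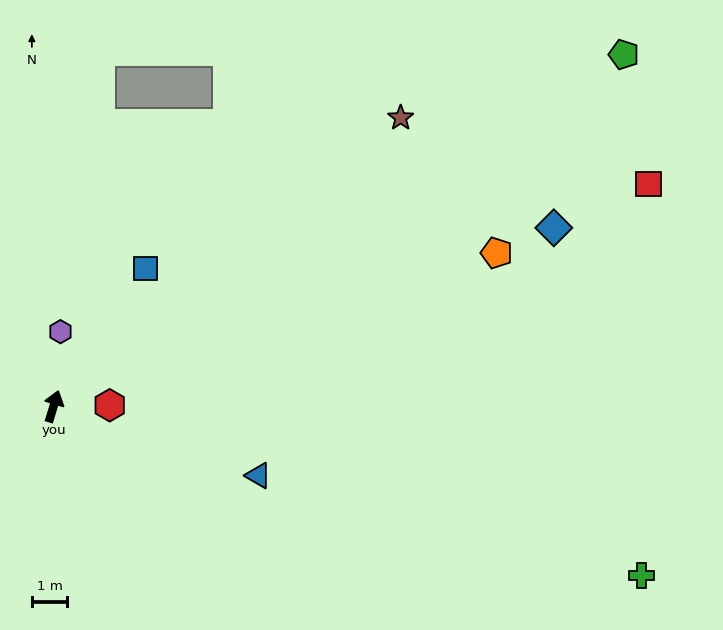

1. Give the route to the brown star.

turn right 33°, forward 12.8 m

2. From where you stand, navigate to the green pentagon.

turn right 41°, forward 19.0 m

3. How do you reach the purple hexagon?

turn left 12°, forward 2.1 m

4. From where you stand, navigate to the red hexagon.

turn right 72°, forward 1.6 m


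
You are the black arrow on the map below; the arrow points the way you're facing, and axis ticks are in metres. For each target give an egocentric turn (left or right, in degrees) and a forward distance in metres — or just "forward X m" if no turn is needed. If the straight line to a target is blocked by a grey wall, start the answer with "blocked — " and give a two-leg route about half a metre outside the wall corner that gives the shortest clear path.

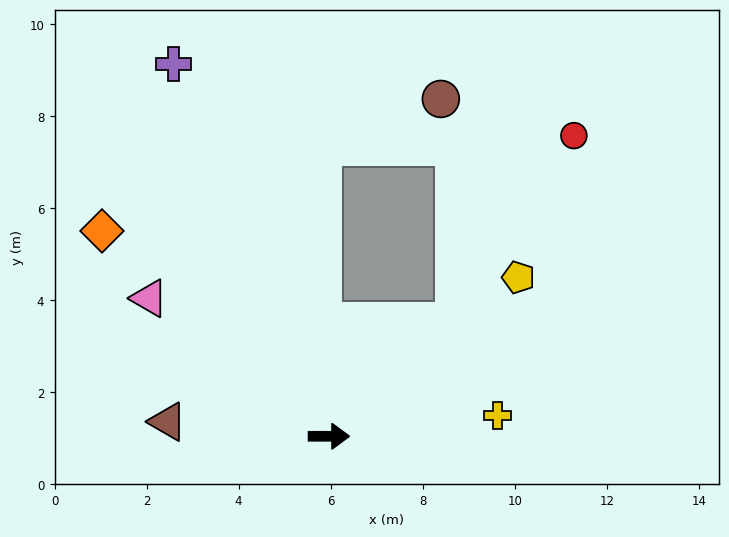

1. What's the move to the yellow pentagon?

turn left 40°, forward 5.4 m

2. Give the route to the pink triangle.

turn left 142°, forward 4.9 m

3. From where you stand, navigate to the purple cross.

turn left 113°, forward 8.8 m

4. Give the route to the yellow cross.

turn left 7°, forward 3.7 m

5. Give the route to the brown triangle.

turn left 175°, forward 3.5 m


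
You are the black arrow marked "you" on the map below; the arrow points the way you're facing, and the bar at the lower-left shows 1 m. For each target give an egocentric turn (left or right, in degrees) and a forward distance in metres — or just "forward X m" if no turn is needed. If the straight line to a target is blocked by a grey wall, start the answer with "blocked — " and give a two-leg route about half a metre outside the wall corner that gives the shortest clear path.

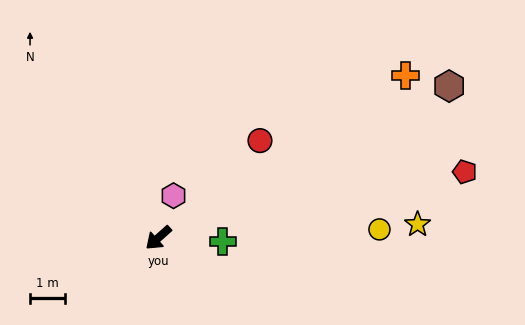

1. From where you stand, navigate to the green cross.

turn left 135°, forward 1.9 m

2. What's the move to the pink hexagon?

turn right 151°, forward 1.3 m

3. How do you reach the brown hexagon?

turn left 166°, forward 9.5 m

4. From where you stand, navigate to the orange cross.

turn left 172°, forward 8.6 m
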